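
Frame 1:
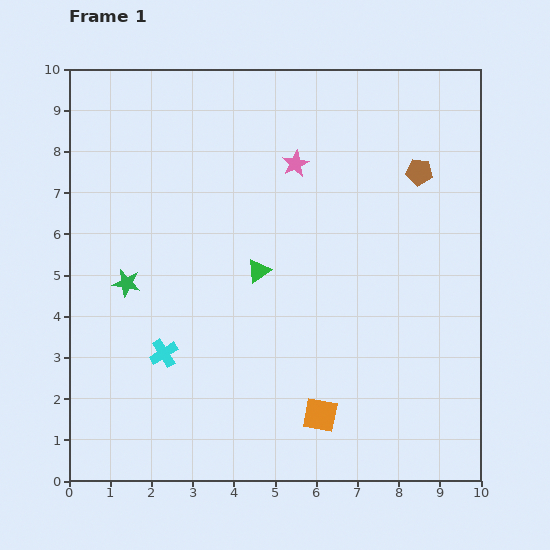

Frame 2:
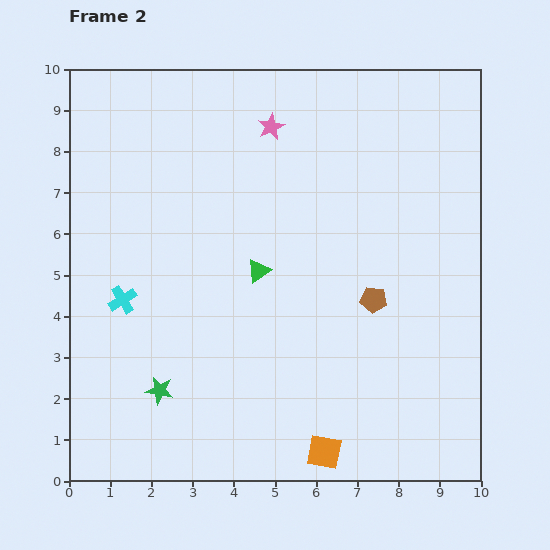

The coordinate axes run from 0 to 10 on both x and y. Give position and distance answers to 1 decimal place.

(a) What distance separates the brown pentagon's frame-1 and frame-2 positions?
3.3

The brown pentagon moved from (8.5, 7.5) to (7.4, 4.4), a distance of √(1.1² + 3.1²) ≈ 3.3.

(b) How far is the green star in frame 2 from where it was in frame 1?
2.7

The green star moved from (1.4, 4.8) to (2.2, 2.2), a distance of √(0.8² + 2.6²) ≈ 2.7.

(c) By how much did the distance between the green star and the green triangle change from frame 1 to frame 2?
+0.6

Distance in frame 1: 3.2. Distance in frame 2: 3.8.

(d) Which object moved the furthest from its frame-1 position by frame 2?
the brown pentagon

(moved 3.3; next 2.7)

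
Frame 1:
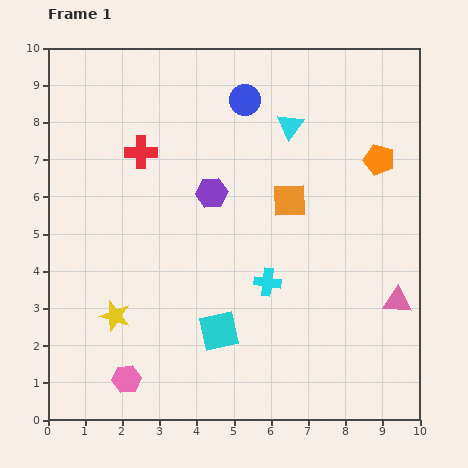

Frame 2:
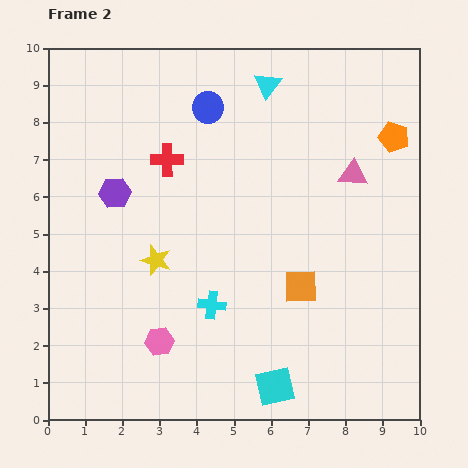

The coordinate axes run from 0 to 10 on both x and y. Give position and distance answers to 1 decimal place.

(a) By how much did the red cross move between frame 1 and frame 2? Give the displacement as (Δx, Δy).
(0.7, -0.2)

The red cross was at (2.5, 7.2) in frame 1 and (3.2, 7.0) in frame 2.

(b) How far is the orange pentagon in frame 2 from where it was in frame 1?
0.7

The orange pentagon moved from (8.9, 7.0) to (9.3, 7.6), a distance of √(0.4² + 0.6²) ≈ 0.7.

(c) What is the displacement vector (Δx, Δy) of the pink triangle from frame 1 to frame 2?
(-1.2, 3.4)

The pink triangle was at (9.4, 3.2) in frame 1 and (8.2, 6.6) in frame 2.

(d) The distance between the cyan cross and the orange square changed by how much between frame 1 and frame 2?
+0.2

Distance in frame 1: 2.3. Distance in frame 2: 2.5.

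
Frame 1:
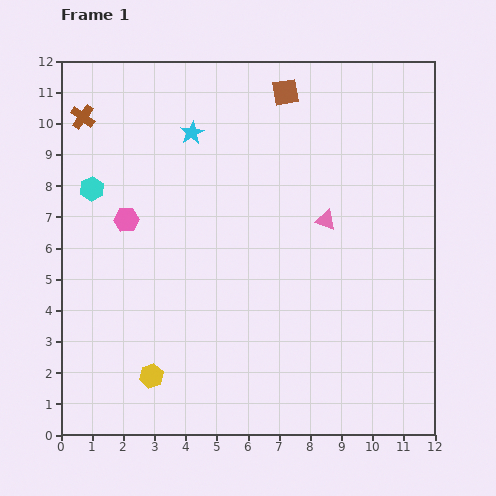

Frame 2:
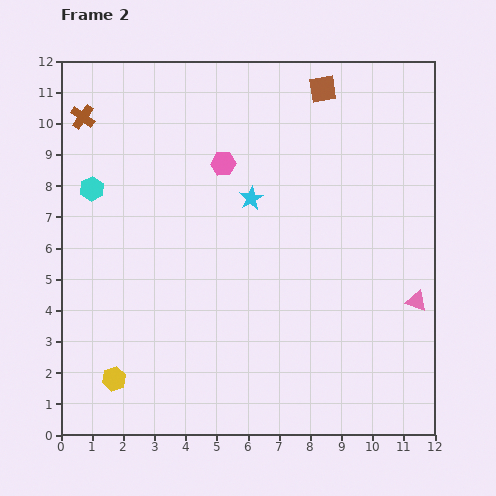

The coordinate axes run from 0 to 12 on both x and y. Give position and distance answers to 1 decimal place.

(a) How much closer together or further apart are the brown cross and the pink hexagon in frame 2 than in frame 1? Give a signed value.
+1.1

Distance in frame 1: 3.6. Distance in frame 2: 4.7.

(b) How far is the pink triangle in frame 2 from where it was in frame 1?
3.9

The pink triangle moved from (8.5, 6.9) to (11.4, 4.3), a distance of √(2.9² + 2.6²) ≈ 3.9.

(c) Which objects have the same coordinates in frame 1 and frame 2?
the brown cross, the cyan hexagon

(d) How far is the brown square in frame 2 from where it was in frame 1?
1.2

The brown square moved from (7.2, 11.0) to (8.4, 11.1), a distance of √(1.2² + 0.1²) ≈ 1.2.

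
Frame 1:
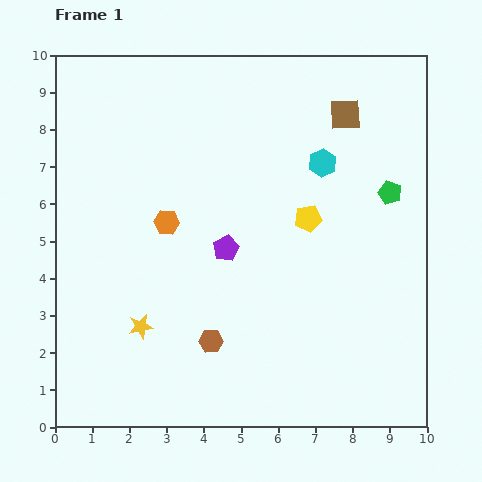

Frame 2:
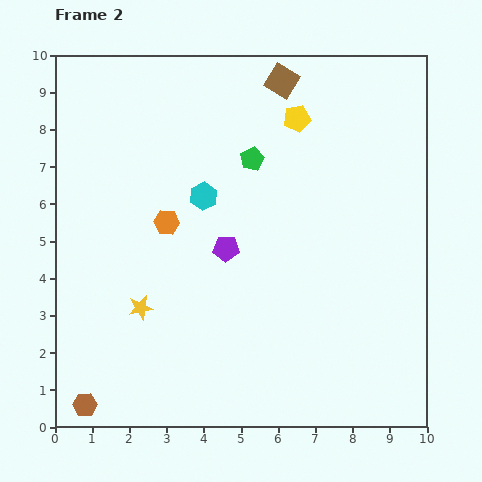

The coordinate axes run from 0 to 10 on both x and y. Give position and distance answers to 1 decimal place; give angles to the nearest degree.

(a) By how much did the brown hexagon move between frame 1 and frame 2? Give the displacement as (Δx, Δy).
(-3.4, -1.7)

The brown hexagon was at (4.2, 2.3) in frame 1 and (0.8, 0.6) in frame 2.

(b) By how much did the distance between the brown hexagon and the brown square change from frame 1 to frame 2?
+3.1

Distance in frame 1: 7.1. Distance in frame 2: 10.2.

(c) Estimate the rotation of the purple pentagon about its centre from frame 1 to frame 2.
27° clockwise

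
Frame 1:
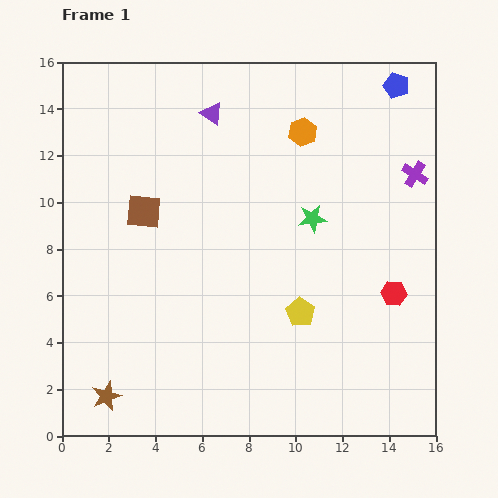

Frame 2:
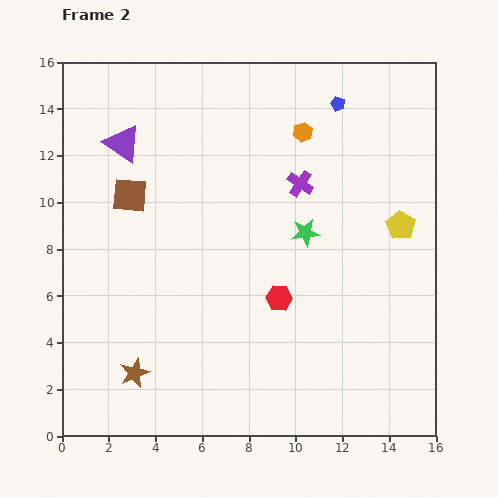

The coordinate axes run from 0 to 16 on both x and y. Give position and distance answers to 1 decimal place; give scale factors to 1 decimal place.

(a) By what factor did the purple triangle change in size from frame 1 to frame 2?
1.7×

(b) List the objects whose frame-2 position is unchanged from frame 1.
the orange hexagon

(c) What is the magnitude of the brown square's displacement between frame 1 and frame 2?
0.9

The brown square moved from (3.5, 9.6) to (2.9, 10.3), a distance of √(0.6² + 0.7²) ≈ 0.9.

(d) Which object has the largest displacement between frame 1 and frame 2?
the yellow pentagon

(moved 5.7; next 4.9)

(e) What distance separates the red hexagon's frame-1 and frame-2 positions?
4.9

The red hexagon moved from (14.2, 6.1) to (9.3, 5.9), a distance of √(4.9² + 0.2²) ≈ 4.9.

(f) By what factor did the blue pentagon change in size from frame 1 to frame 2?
0.6×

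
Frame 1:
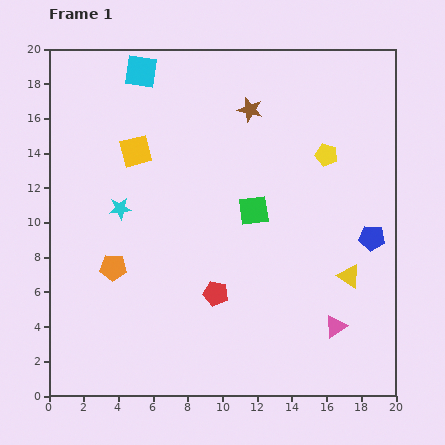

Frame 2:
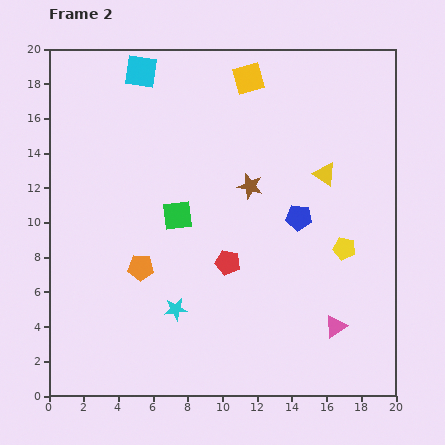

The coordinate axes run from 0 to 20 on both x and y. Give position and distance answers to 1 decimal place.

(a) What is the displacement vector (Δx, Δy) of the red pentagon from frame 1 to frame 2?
(0.7, 1.8)

The red pentagon was at (9.6, 5.9) in frame 1 and (10.3, 7.7) in frame 2.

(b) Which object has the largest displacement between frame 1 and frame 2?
the yellow square

(moved 7.7; next 6.6)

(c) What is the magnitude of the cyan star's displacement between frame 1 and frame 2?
6.6

The cyan star moved from (4.1, 10.8) to (7.3, 5.0), a distance of √(3.2² + 5.8²) ≈ 6.6.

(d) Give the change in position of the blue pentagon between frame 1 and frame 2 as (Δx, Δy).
(-4.2, 1.2)

The blue pentagon was at (18.6, 9.1) in frame 1 and (14.4, 10.3) in frame 2.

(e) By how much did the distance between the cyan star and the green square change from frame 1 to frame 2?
-2.3

Distance in frame 1: 7.7. Distance in frame 2: 5.4.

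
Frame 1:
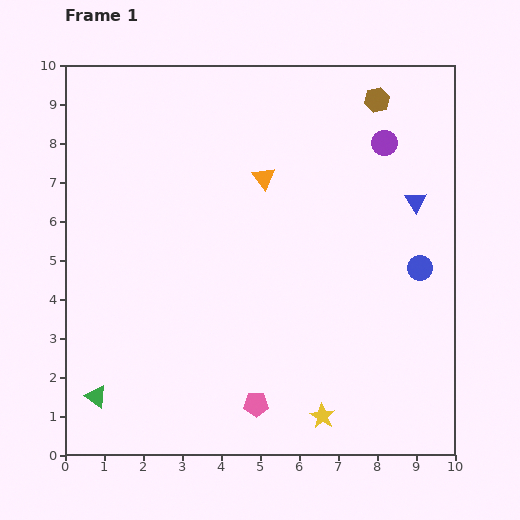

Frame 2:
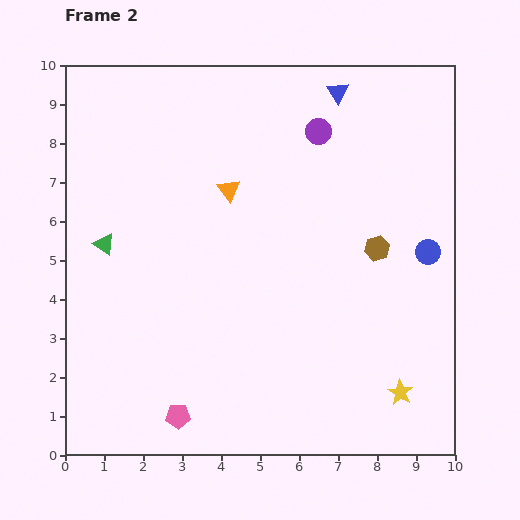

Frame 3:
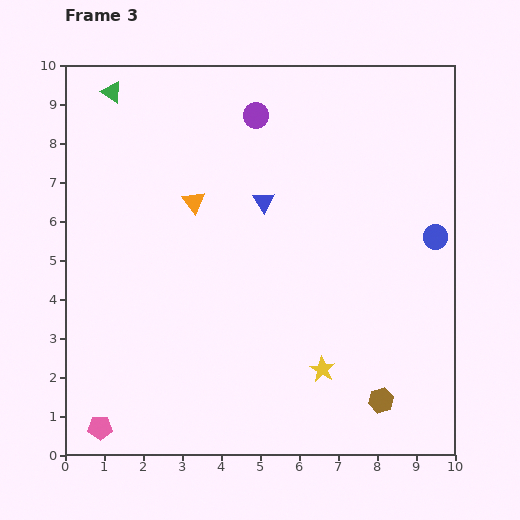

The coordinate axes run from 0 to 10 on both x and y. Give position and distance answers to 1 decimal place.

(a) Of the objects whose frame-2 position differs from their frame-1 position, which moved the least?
the blue circle

(moved 0.4)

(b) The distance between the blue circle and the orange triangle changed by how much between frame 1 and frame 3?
+1.7

Distance in frame 1: 4.6. Distance in frame 3: 6.3.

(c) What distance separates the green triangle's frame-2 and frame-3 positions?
3.9

The green triangle moved from (1.0, 5.4) to (1.2, 9.3), a distance of √(0.2² + 3.9²) ≈ 3.9.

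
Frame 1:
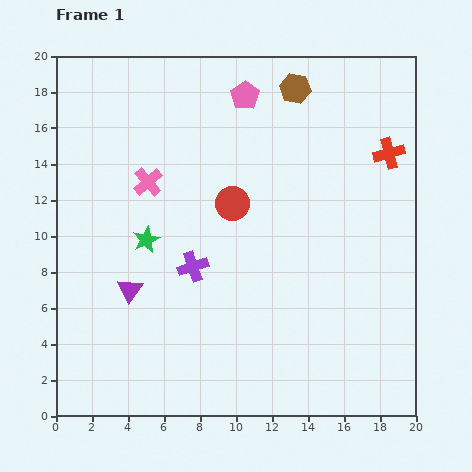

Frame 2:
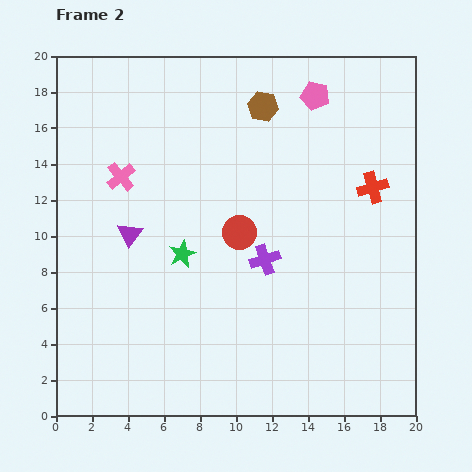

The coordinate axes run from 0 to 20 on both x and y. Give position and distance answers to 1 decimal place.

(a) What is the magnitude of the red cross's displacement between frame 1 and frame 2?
2.1

The red cross moved from (18.5, 14.6) to (17.6, 12.7), a distance of √(0.9² + 1.9²) ≈ 2.1.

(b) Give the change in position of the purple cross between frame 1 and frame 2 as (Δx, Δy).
(4.0, 0.4)

The purple cross was at (7.6, 8.3) in frame 1 and (11.6, 8.7) in frame 2.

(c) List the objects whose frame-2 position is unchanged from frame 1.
none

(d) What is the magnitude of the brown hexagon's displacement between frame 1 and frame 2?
2.1

The brown hexagon moved from (13.3, 18.2) to (11.5, 17.2), a distance of √(1.8² + 1.0²) ≈ 2.1.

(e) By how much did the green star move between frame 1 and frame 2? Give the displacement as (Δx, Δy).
(2.0, -0.8)

The green star was at (5.0, 9.8) in frame 1 and (7.0, 9.0) in frame 2.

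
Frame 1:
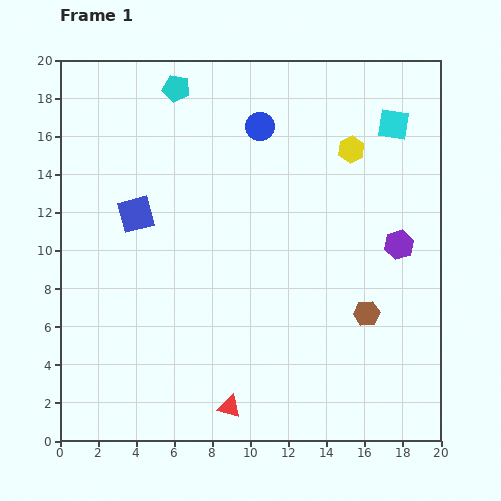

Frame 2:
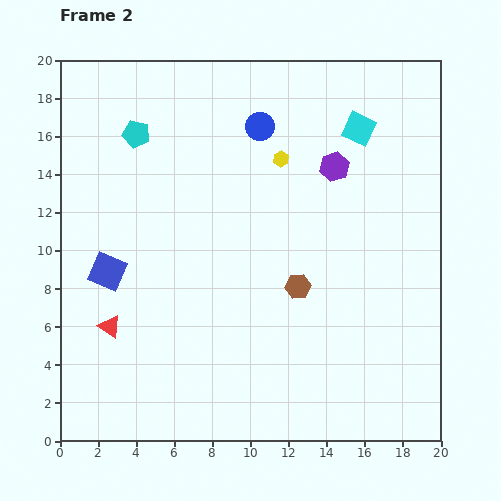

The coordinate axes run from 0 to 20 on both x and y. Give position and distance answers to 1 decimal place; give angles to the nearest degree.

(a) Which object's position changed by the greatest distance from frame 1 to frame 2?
the red triangle

(moved 7.6; next 5.3)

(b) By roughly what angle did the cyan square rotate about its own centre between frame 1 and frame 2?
16° clockwise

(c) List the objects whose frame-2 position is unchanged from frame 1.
the blue circle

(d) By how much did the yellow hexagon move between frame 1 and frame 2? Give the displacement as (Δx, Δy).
(-3.7, -0.5)

The yellow hexagon was at (15.3, 15.3) in frame 1 and (11.6, 14.8) in frame 2.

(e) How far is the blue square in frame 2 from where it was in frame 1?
3.4

The blue square moved from (4.0, 11.9) to (2.5, 8.9), a distance of √(1.5² + 3.0²) ≈ 3.4.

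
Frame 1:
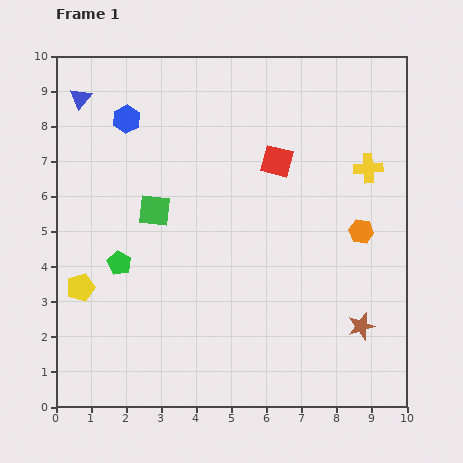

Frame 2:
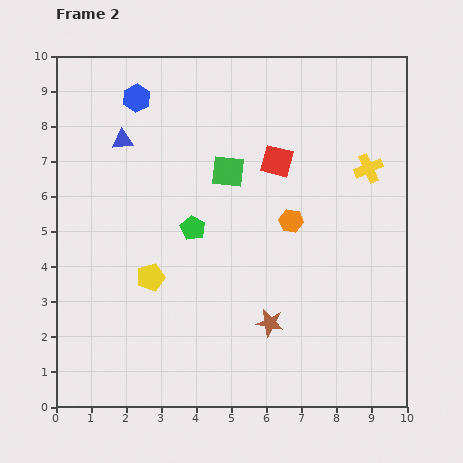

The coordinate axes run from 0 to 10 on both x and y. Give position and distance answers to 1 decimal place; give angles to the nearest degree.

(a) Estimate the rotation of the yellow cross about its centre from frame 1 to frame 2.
19° counter-clockwise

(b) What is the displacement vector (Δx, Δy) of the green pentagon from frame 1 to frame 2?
(2.1, 1.0)

The green pentagon was at (1.8, 4.1) in frame 1 and (3.9, 5.1) in frame 2.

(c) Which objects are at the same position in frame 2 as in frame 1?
the yellow cross, the red square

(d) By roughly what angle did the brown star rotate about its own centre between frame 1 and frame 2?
26° clockwise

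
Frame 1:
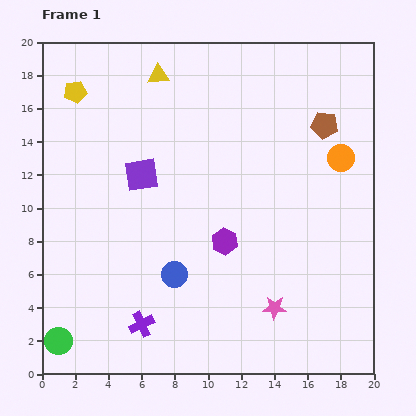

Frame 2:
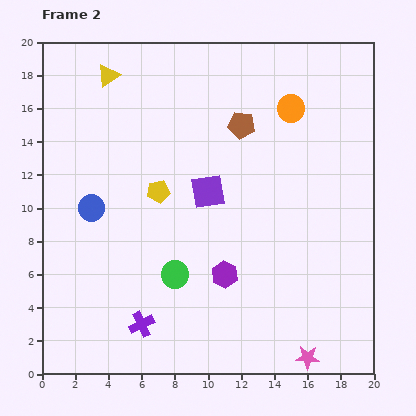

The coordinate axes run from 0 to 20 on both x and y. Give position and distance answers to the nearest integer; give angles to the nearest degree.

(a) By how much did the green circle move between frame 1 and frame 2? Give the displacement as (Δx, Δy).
(7, 4)

The green circle was at (1, 2) in frame 1 and (8, 6) in frame 2.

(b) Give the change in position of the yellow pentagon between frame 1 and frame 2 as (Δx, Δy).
(5, -6)

The yellow pentagon was at (2, 17) in frame 1 and (7, 11) in frame 2.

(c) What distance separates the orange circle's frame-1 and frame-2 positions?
4

The orange circle moved from (18, 13) to (15, 16), a distance of √(3² + 3²) ≈ 4.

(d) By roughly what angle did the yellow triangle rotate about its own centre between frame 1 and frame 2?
30° counter-clockwise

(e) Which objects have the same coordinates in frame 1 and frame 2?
the purple cross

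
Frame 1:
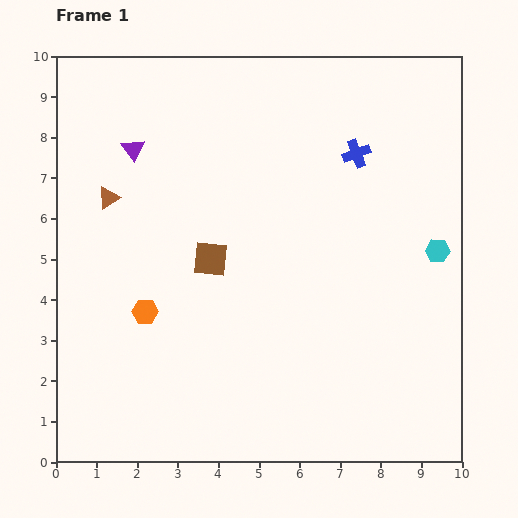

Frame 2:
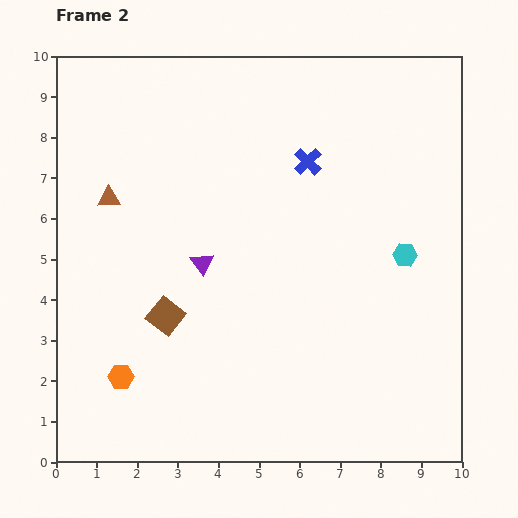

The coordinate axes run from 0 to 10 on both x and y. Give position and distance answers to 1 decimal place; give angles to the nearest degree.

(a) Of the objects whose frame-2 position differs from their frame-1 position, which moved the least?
the cyan hexagon

(moved 0.8)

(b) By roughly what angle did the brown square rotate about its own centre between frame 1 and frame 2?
32° clockwise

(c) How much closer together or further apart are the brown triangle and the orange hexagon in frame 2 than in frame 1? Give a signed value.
+1.5

Distance in frame 1: 2.9. Distance in frame 2: 4.4.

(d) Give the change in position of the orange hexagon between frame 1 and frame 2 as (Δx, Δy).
(-0.6, -1.6)

The orange hexagon was at (2.2, 3.7) in frame 1 and (1.6, 2.1) in frame 2.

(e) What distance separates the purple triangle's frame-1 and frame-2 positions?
3.3

The purple triangle moved from (1.9, 7.7) to (3.6, 4.9), a distance of √(1.7² + 2.8²) ≈ 3.3.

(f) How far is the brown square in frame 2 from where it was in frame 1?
1.8

The brown square moved from (3.8, 5.0) to (2.7, 3.6), a distance of √(1.1² + 1.4²) ≈ 1.8.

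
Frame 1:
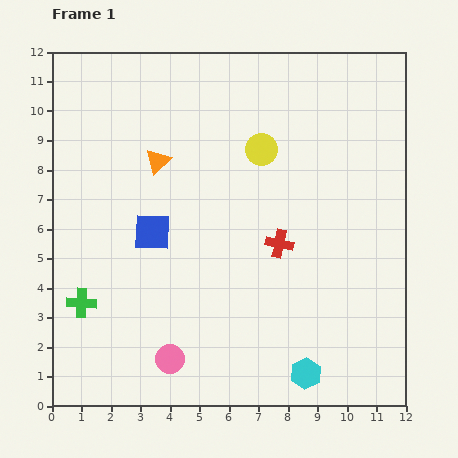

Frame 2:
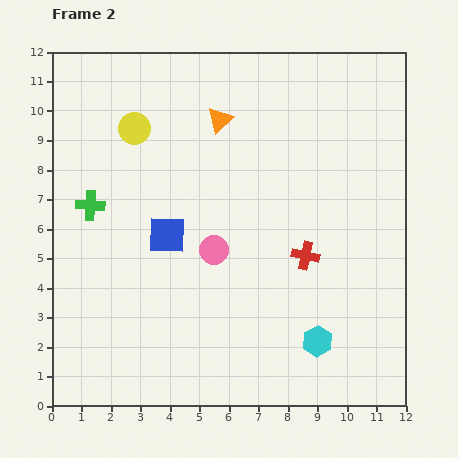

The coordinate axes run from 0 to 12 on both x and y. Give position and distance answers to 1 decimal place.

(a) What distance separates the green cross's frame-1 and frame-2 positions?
3.3

The green cross moved from (1.0, 3.5) to (1.3, 6.8), a distance of √(0.3² + 3.3²) ≈ 3.3.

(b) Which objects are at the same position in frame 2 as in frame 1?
none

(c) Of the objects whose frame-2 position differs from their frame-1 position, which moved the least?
the blue square

(moved 0.5)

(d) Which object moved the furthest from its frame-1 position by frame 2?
the yellow circle

(moved 4.4; next 4.0)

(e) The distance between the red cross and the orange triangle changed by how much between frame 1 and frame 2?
+0.4

Distance in frame 1: 5.0. Distance in frame 2: 5.4.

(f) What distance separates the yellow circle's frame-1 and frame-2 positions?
4.4

The yellow circle moved from (7.1, 8.7) to (2.8, 9.4), a distance of √(4.3² + 0.7²) ≈ 4.4.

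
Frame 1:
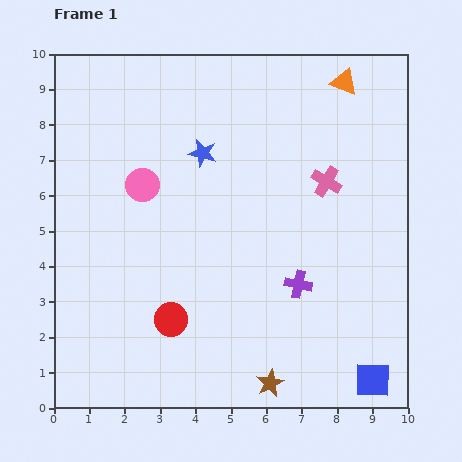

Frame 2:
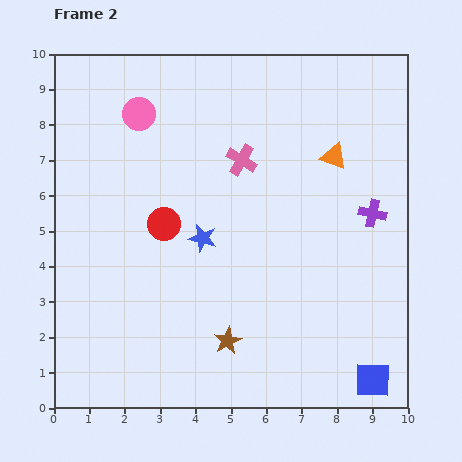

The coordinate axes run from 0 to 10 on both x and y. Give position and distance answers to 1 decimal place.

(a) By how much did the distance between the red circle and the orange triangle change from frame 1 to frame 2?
-3.1

Distance in frame 1: 8.3. Distance in frame 2: 5.2.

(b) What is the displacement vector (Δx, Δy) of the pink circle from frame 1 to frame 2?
(-0.1, 2.0)

The pink circle was at (2.5, 6.3) in frame 1 and (2.4, 8.3) in frame 2.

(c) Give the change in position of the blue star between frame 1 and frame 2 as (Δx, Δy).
(0.0, -2.4)

The blue star was at (4.2, 7.2) in frame 1 and (4.2, 4.8) in frame 2.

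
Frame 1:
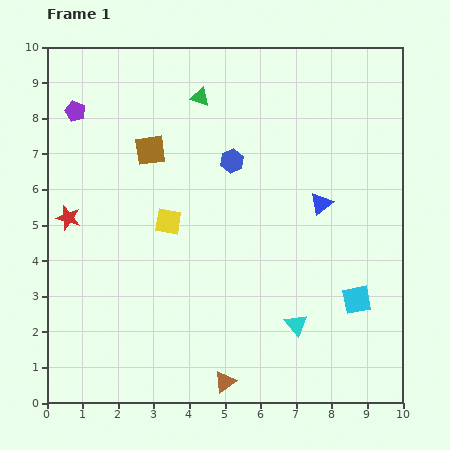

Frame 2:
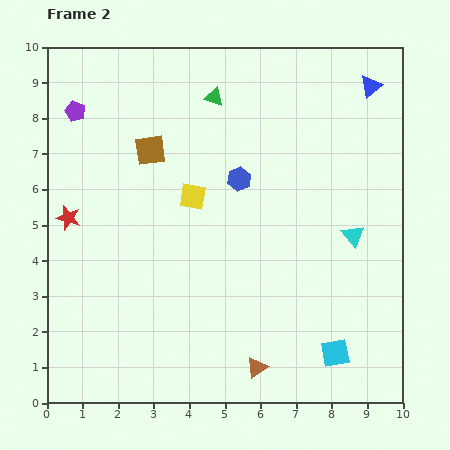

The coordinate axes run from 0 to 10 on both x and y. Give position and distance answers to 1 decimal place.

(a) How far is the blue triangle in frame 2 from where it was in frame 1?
3.6

The blue triangle moved from (7.7, 5.6) to (9.1, 8.9), a distance of √(1.4² + 3.3²) ≈ 3.6.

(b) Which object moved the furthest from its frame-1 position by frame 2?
the blue triangle

(moved 3.6; next 3.0)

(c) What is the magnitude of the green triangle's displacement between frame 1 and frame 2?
0.4

The green triangle moved from (4.3, 8.6) to (4.7, 8.6), a distance of √(0.4² + 0.0²) ≈ 0.4.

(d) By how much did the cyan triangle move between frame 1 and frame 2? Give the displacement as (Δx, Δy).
(1.6, 2.5)

The cyan triangle was at (7.0, 2.2) in frame 1 and (8.6, 4.7) in frame 2.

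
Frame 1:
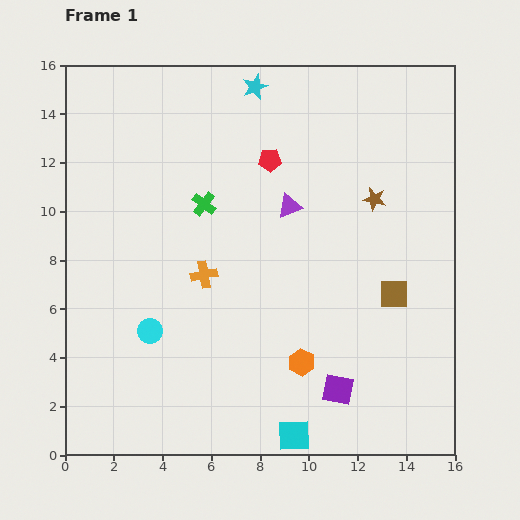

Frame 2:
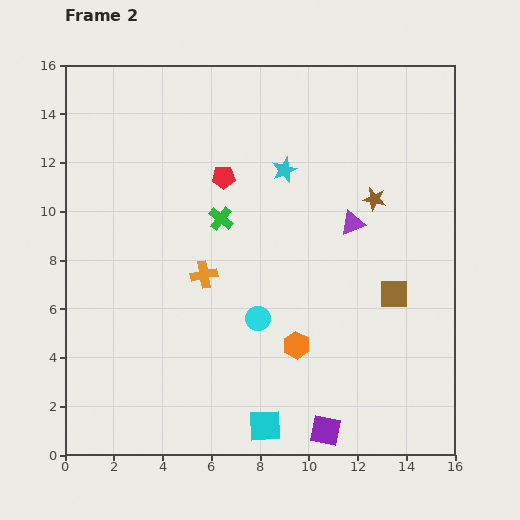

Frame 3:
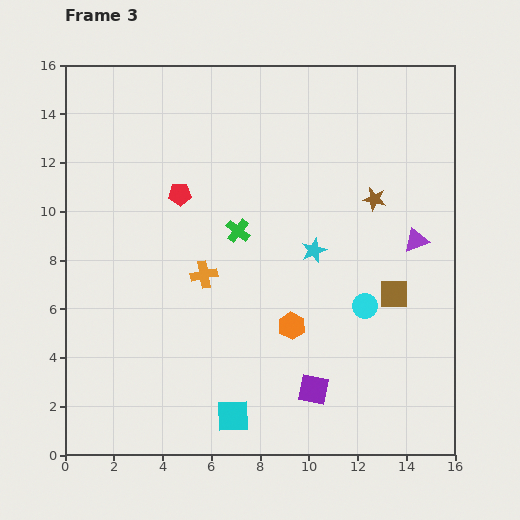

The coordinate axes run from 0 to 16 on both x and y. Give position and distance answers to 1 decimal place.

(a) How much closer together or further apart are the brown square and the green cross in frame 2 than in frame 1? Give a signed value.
-0.9

Distance in frame 1: 8.6. Distance in frame 2: 7.7.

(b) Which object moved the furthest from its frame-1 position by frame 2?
the cyan circle

(moved 4.4; next 3.6)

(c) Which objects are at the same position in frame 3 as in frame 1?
the brown square, the brown star, the orange cross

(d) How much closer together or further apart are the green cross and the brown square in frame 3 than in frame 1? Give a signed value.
-1.7

Distance in frame 1: 8.6. Distance in frame 3: 6.9.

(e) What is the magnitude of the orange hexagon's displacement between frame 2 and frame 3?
0.8

The orange hexagon moved from (9.5, 4.5) to (9.3, 5.3), a distance of √(0.2² + 0.8²) ≈ 0.8.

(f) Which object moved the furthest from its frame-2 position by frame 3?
the cyan circle

(moved 4.4; next 3.5)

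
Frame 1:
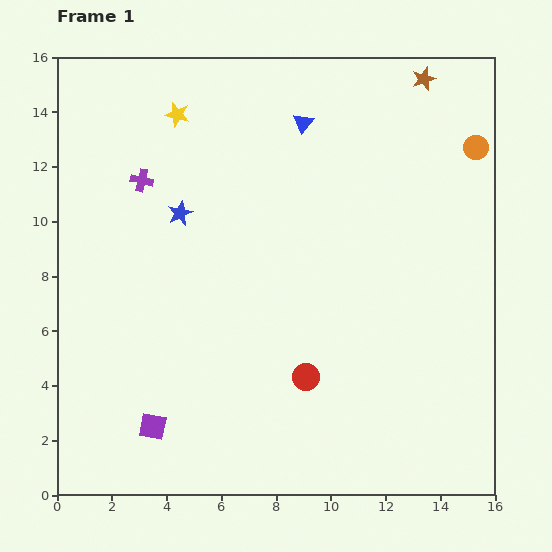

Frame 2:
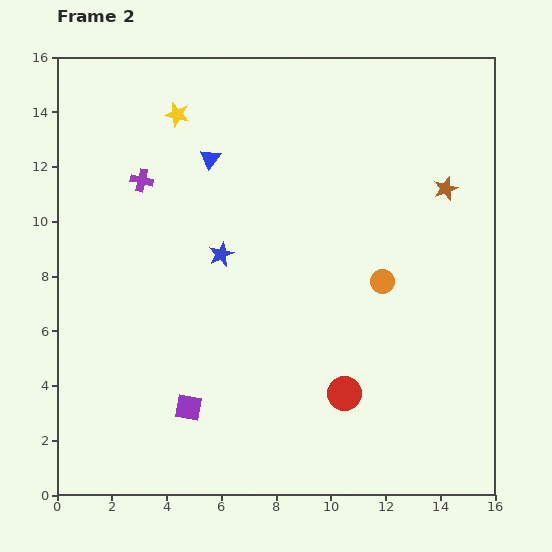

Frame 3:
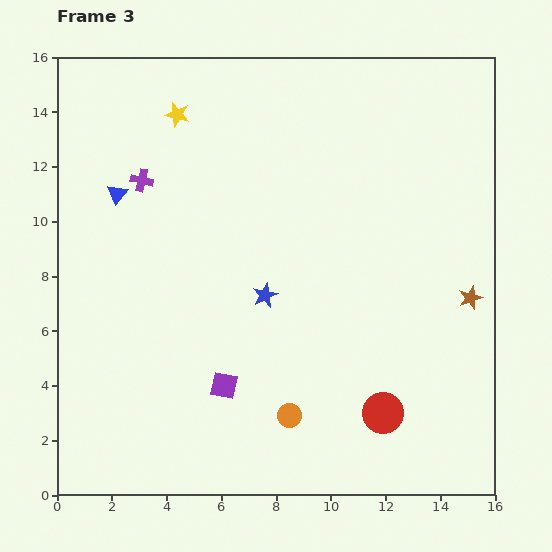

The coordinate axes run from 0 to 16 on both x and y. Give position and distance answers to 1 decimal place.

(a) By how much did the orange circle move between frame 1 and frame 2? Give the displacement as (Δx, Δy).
(-3.4, -4.9)

The orange circle was at (15.3, 12.7) in frame 1 and (11.9, 7.8) in frame 2.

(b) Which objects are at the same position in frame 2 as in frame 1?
the yellow star, the purple cross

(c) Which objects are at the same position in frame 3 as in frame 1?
the yellow star, the purple cross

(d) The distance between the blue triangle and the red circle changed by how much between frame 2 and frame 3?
+2.7

Distance in frame 2: 9.9. Distance in frame 3: 12.6.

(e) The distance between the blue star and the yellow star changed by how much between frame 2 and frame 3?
+2.0

Distance in frame 2: 5.3. Distance in frame 3: 7.3.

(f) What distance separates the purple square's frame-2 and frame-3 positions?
1.5

The purple square moved from (4.8, 3.2) to (6.1, 4.0), a distance of √(1.3² + 0.8²) ≈ 1.5.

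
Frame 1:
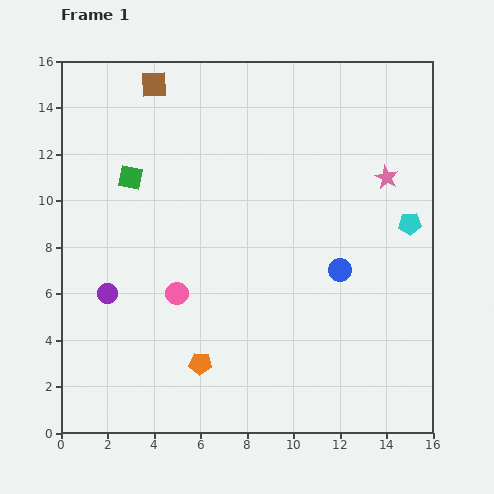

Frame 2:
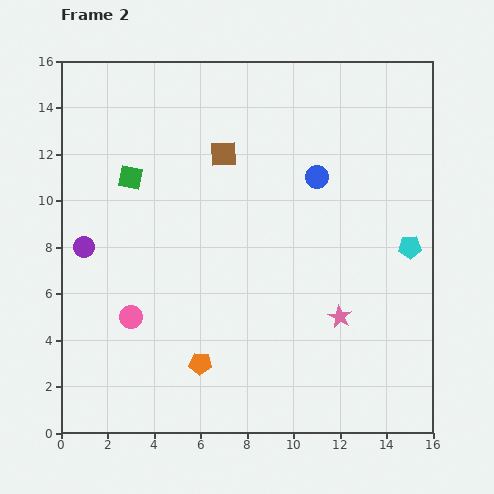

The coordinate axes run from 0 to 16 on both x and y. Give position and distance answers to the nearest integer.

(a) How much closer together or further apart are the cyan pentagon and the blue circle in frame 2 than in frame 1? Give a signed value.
+1

Distance in frame 1: 4. Distance in frame 2: 5.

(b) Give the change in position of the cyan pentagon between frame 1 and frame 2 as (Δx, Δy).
(0, -1)

The cyan pentagon was at (15, 9) in frame 1 and (15, 8) in frame 2.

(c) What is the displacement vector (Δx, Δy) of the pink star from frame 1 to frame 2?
(-2, -6)

The pink star was at (14, 11) in frame 1 and (12, 5) in frame 2.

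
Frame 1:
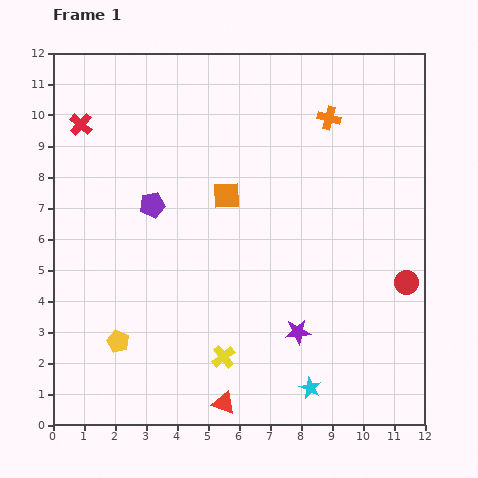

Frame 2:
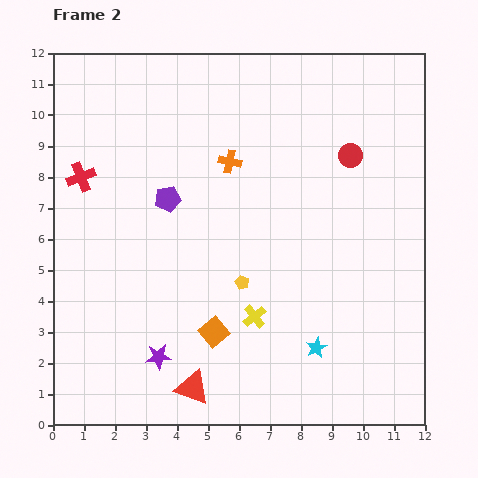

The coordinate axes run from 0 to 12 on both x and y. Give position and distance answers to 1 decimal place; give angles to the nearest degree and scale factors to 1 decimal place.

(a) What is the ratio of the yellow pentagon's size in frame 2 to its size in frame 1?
0.6×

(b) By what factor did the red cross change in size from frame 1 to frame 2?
1.3×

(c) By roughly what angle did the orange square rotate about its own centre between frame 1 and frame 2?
38° counter-clockwise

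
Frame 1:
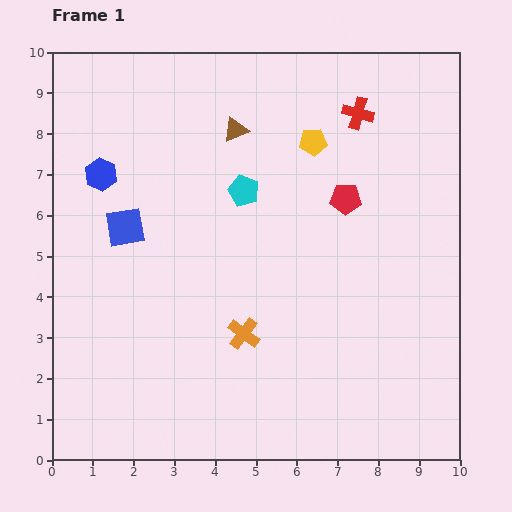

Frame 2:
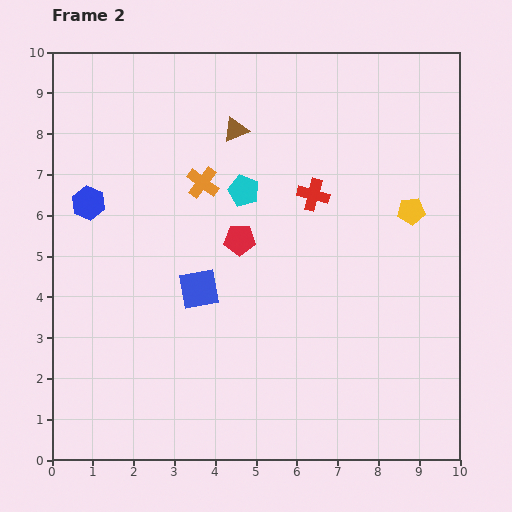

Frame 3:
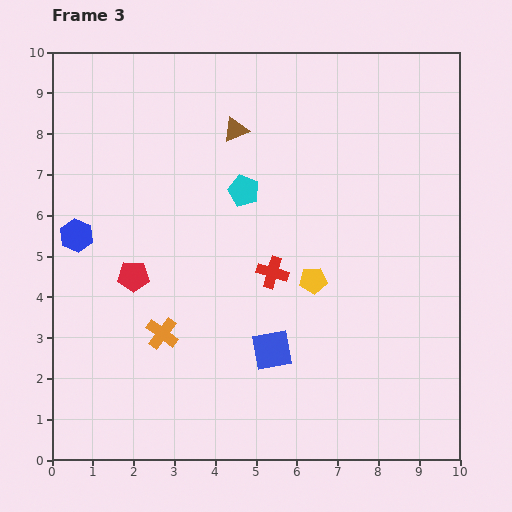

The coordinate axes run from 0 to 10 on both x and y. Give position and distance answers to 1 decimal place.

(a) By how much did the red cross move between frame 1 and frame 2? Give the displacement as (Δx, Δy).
(-1.1, -2.0)

The red cross was at (7.5, 8.5) in frame 1 and (6.4, 6.5) in frame 2.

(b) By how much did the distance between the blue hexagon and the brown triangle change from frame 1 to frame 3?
+1.2

Distance in frame 1: 3.5. Distance in frame 3: 4.7.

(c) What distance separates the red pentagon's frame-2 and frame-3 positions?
2.8

The red pentagon moved from (4.6, 5.4) to (2.0, 4.5), a distance of √(2.6² + 0.9²) ≈ 2.8.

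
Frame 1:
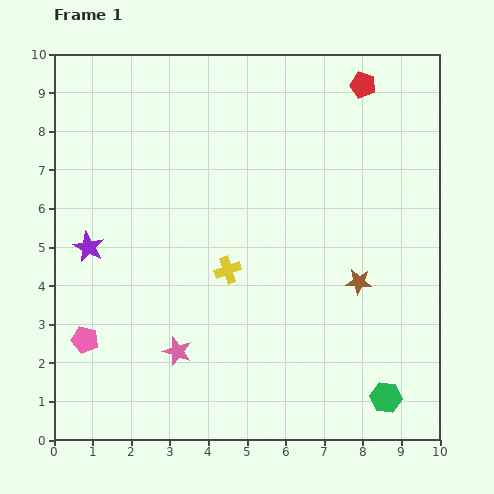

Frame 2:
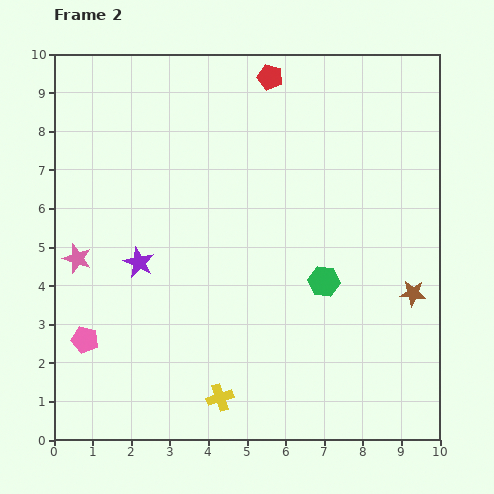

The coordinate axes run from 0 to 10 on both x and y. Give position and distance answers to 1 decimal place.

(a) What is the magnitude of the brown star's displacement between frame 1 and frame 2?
1.4

The brown star moved from (7.9, 4.1) to (9.3, 3.8), a distance of √(1.4² + 0.3²) ≈ 1.4.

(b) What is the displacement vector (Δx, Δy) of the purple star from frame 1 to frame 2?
(1.3, -0.4)

The purple star was at (0.9, 5.0) in frame 1 and (2.2, 4.6) in frame 2.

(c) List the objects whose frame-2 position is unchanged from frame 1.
the pink pentagon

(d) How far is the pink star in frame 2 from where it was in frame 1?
3.5

The pink star moved from (3.2, 2.3) to (0.6, 4.7), a distance of √(2.6² + 2.4²) ≈ 3.5.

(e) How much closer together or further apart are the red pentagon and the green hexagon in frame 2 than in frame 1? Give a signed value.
-2.6

Distance in frame 1: 8.1. Distance in frame 2: 5.5.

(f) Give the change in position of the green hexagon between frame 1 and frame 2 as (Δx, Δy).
(-1.6, 3.0)

The green hexagon was at (8.6, 1.1) in frame 1 and (7.0, 4.1) in frame 2.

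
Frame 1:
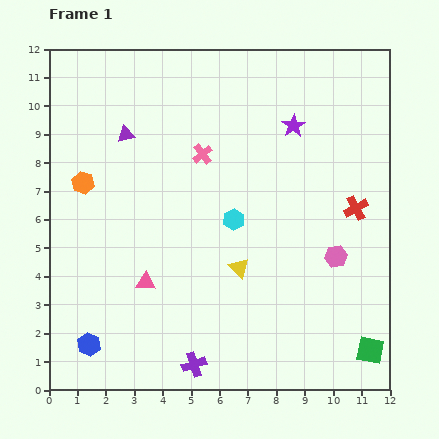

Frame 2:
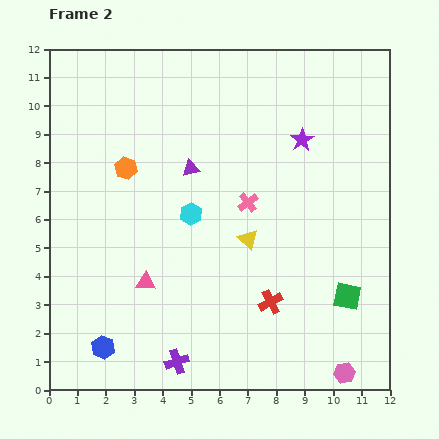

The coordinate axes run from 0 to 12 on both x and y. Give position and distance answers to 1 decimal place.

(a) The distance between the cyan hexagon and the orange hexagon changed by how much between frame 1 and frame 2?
-2.7

Distance in frame 1: 5.5. Distance in frame 2: 2.8.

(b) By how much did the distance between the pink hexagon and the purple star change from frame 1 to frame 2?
+3.5

Distance in frame 1: 4.8. Distance in frame 2: 8.3.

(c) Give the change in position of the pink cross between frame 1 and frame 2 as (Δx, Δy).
(1.6, -1.7)

The pink cross was at (5.4, 8.3) in frame 1 and (7.0, 6.6) in frame 2.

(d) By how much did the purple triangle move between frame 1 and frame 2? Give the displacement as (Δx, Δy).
(2.3, -1.2)

The purple triangle was at (2.7, 9.0) in frame 1 and (5.0, 7.8) in frame 2.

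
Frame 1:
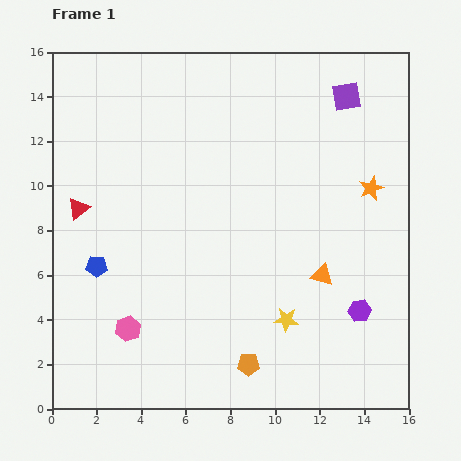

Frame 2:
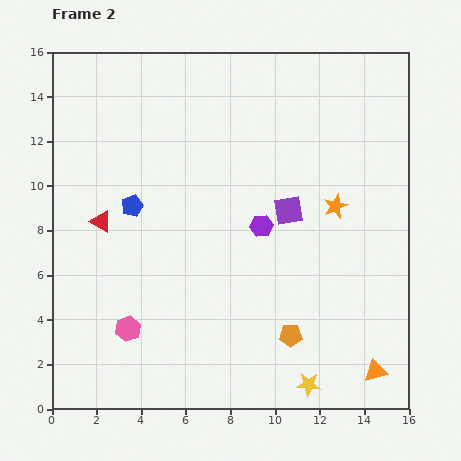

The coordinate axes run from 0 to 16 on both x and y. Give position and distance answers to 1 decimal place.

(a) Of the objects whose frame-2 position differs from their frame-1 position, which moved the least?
the red triangle

(moved 1.2)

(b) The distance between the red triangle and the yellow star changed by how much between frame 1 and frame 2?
+1.2

Distance in frame 1: 10.6. Distance in frame 2: 11.8.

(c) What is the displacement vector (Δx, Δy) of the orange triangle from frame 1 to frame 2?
(2.4, -4.3)

The orange triangle was at (12.1, 6.0) in frame 1 and (14.5, 1.7) in frame 2.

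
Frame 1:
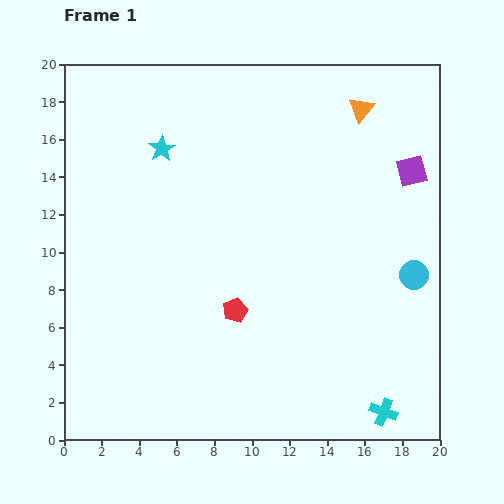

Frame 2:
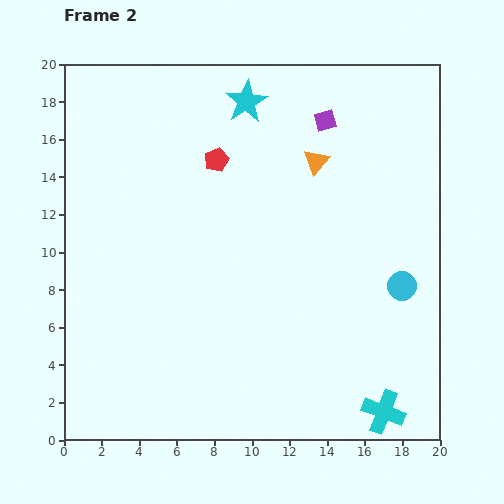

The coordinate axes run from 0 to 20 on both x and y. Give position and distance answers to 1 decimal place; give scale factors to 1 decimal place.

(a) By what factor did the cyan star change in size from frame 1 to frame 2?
1.6×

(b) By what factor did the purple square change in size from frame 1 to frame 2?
0.7×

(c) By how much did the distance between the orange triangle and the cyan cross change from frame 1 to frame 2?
-2.3

Distance in frame 1: 16.1. Distance in frame 2: 13.8.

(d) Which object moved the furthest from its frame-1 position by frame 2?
the red pentagon

(moved 8.1; next 5.3)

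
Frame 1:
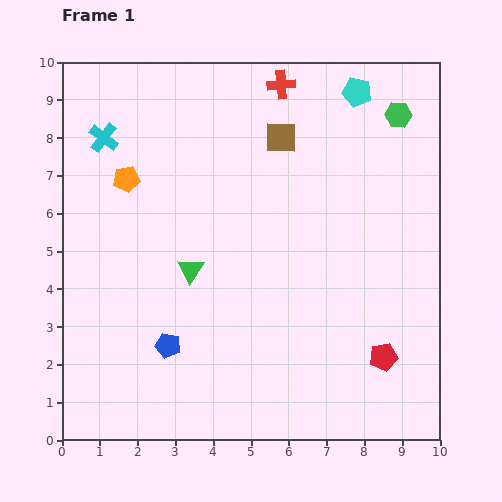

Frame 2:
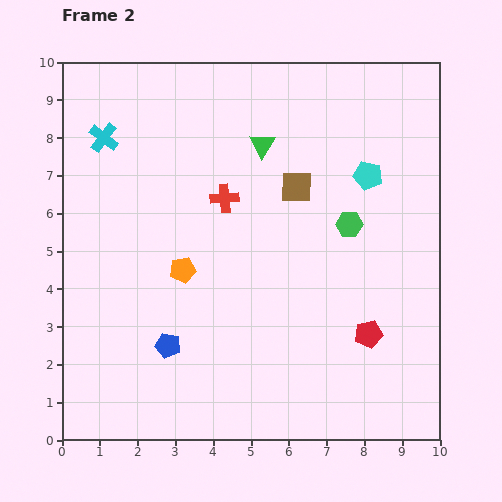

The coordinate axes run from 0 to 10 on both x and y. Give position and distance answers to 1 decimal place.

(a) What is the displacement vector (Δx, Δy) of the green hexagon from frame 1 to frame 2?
(-1.3, -2.9)

The green hexagon was at (8.9, 8.6) in frame 1 and (7.6, 5.7) in frame 2.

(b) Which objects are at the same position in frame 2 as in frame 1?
the cyan cross, the blue pentagon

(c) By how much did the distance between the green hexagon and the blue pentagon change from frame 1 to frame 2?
-2.8

Distance in frame 1: 8.6. Distance in frame 2: 5.8.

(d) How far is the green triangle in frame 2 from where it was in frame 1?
3.8

The green triangle moved from (3.4, 4.5) to (5.3, 7.8), a distance of √(1.9² + 3.3²) ≈ 3.8.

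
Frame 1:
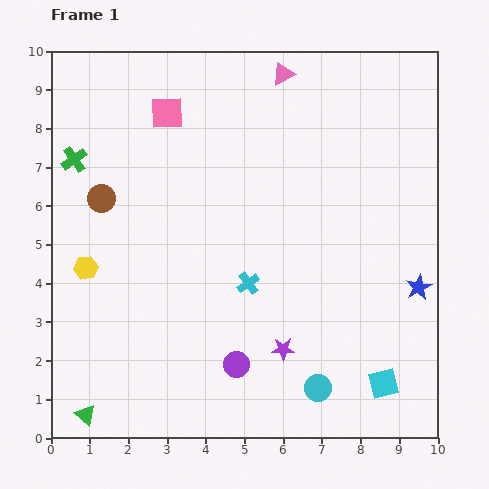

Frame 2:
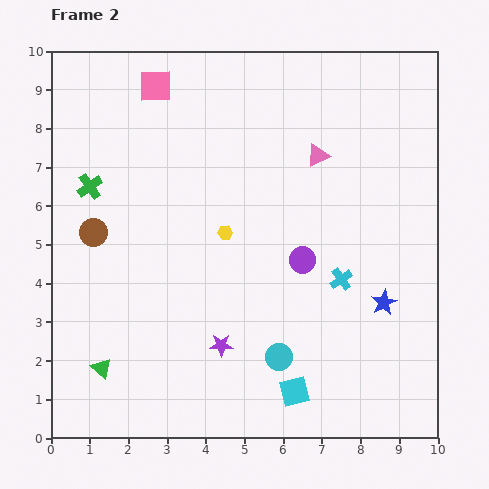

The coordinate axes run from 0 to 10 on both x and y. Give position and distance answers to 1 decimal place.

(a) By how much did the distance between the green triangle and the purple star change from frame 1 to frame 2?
-2.2

Distance in frame 1: 5.4. Distance in frame 2: 3.2.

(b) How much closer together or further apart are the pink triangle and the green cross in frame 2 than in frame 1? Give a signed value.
+0.2

Distance in frame 1: 5.8. Distance in frame 2: 6.0.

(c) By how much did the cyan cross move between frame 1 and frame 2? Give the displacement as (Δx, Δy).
(2.4, 0.1)

The cyan cross was at (5.1, 4.0) in frame 1 and (7.5, 4.1) in frame 2.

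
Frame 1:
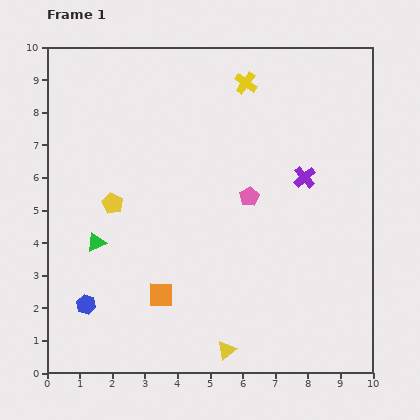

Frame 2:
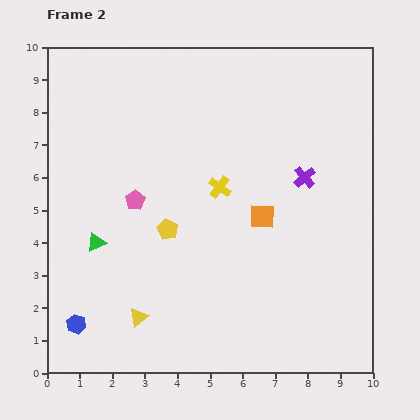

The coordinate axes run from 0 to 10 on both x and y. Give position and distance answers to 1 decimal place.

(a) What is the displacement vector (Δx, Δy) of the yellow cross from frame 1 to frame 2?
(-0.8, -3.2)

The yellow cross was at (6.1, 8.9) in frame 1 and (5.3, 5.7) in frame 2.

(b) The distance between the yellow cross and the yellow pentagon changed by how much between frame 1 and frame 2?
-3.4

Distance in frame 1: 5.5. Distance in frame 2: 2.1.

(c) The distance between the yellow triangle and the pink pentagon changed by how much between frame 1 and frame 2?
-1.2

Distance in frame 1: 4.8. Distance in frame 2: 3.6.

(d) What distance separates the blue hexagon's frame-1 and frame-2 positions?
0.7

The blue hexagon moved from (1.2, 2.1) to (0.9, 1.5), a distance of √(0.3² + 0.6²) ≈ 0.7.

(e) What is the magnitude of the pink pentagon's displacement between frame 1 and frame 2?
3.5

The pink pentagon moved from (6.2, 5.4) to (2.7, 5.3), a distance of √(3.5² + 0.1²) ≈ 3.5.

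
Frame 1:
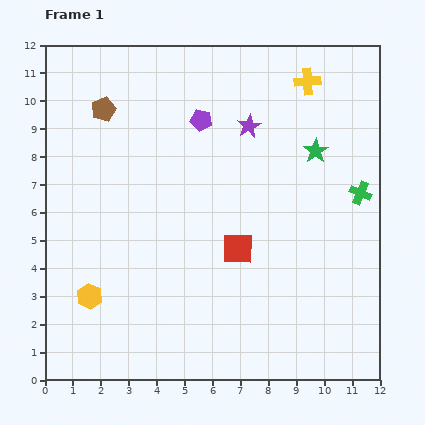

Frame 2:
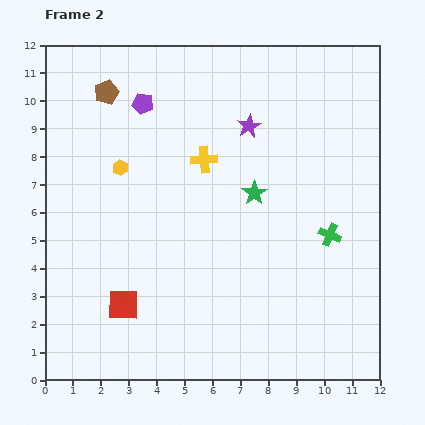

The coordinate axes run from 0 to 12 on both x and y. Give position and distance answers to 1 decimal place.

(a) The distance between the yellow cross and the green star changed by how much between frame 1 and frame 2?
-0.3

Distance in frame 1: 2.5. Distance in frame 2: 2.2.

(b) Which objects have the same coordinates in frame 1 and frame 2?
the purple star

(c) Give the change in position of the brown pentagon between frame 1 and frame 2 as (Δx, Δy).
(0.1, 0.6)

The brown pentagon was at (2.1, 9.7) in frame 1 and (2.2, 10.3) in frame 2.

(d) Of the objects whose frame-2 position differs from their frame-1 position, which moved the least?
the brown pentagon

(moved 0.6)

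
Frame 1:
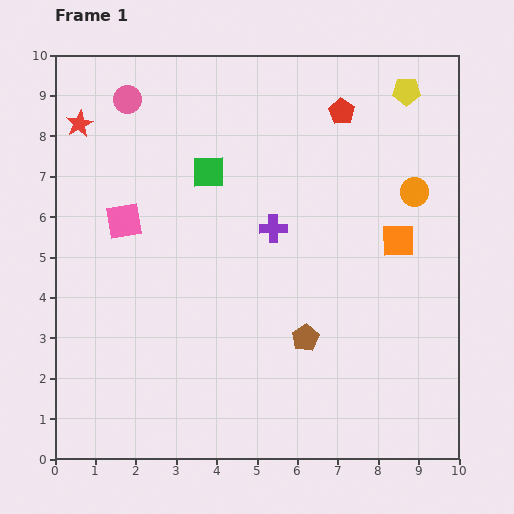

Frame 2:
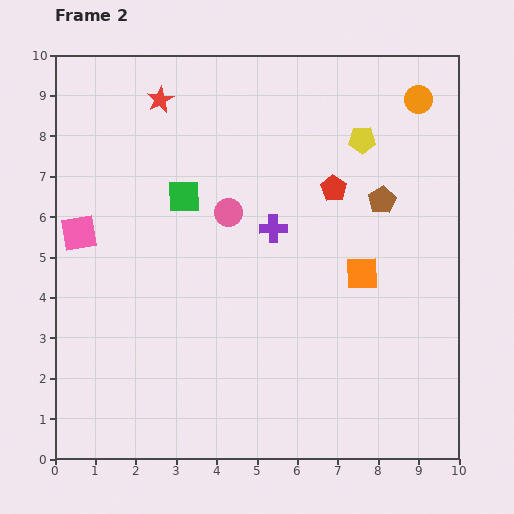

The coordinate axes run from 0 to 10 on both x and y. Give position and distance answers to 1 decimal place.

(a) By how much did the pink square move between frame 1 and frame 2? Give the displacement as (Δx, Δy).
(-1.1, -0.3)

The pink square was at (1.7, 5.9) in frame 1 and (0.6, 5.6) in frame 2.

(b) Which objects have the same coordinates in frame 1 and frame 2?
the purple cross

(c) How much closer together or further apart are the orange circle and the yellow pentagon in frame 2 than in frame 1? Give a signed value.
-0.8

Distance in frame 1: 2.5. Distance in frame 2: 1.7.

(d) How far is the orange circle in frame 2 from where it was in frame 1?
2.3

The orange circle moved from (8.9, 6.6) to (9.0, 8.9), a distance of √(0.1² + 2.3²) ≈ 2.3.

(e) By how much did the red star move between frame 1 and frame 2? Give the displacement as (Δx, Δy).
(2.0, 0.6)

The red star was at (0.6, 8.3) in frame 1 and (2.6, 8.9) in frame 2.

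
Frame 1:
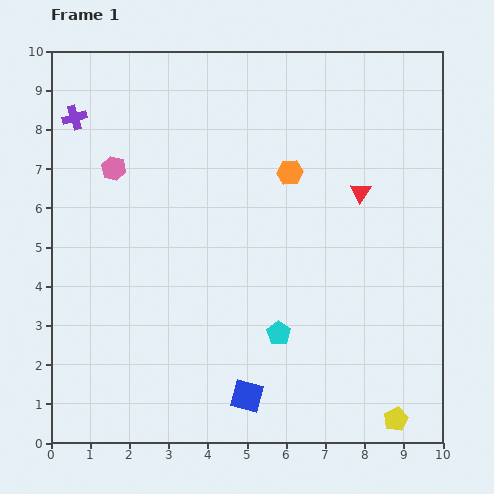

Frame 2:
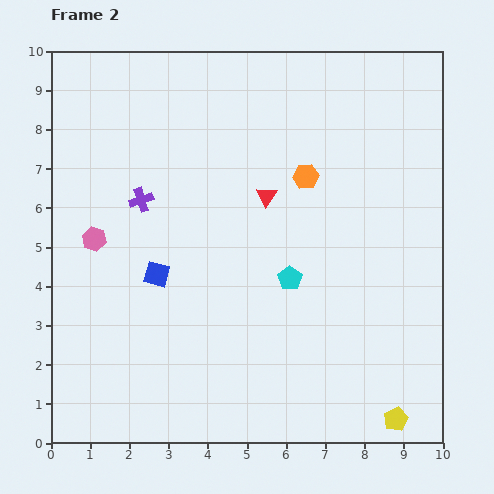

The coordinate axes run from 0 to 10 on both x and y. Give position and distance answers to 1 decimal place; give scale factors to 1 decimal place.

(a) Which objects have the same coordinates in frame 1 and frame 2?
the yellow pentagon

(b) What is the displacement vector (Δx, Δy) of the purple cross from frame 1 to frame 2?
(1.7, -2.1)

The purple cross was at (0.6, 8.3) in frame 1 and (2.3, 6.2) in frame 2.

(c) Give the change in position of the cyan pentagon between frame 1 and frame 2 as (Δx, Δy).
(0.3, 1.4)

The cyan pentagon was at (5.8, 2.8) in frame 1 and (6.1, 4.2) in frame 2.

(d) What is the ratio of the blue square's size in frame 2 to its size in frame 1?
0.8×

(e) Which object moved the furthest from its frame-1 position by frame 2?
the blue square

(moved 3.9; next 2.7)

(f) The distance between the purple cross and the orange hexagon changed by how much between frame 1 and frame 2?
-1.5

Distance in frame 1: 5.7. Distance in frame 2: 4.2.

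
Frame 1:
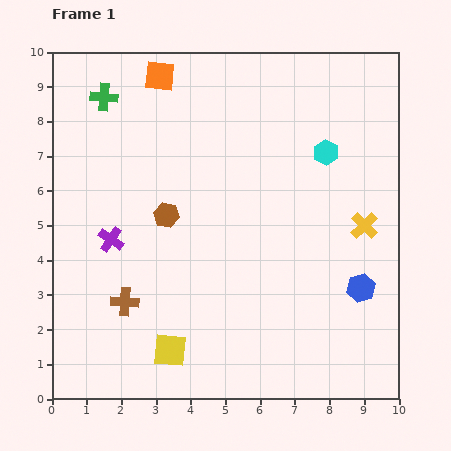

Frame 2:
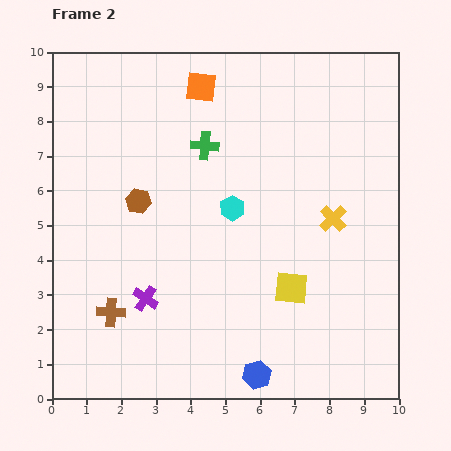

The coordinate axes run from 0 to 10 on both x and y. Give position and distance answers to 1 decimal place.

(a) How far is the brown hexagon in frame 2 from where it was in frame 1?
0.9

The brown hexagon moved from (3.3, 5.3) to (2.5, 5.7), a distance of √(0.8² + 0.4²) ≈ 0.9.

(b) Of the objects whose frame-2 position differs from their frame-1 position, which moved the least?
the brown cross

(moved 0.5)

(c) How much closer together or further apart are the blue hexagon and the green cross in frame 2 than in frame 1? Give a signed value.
-2.4

Distance in frame 1: 9.2. Distance in frame 2: 6.8.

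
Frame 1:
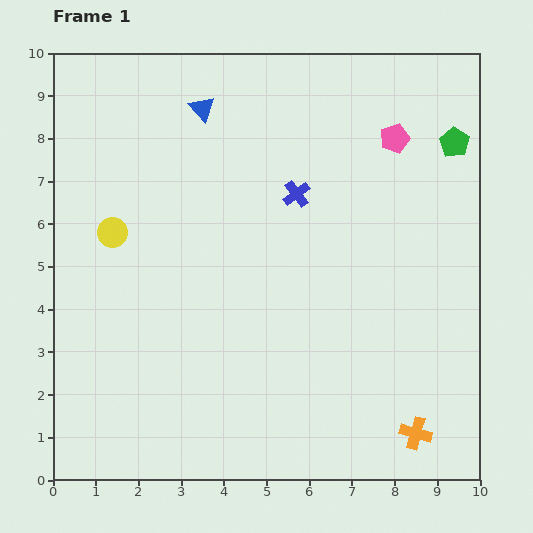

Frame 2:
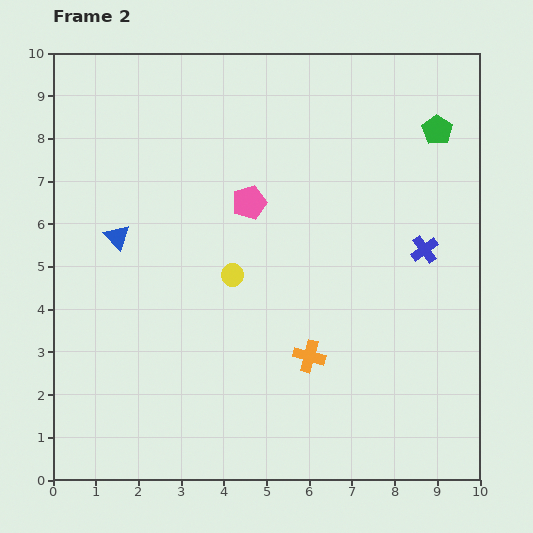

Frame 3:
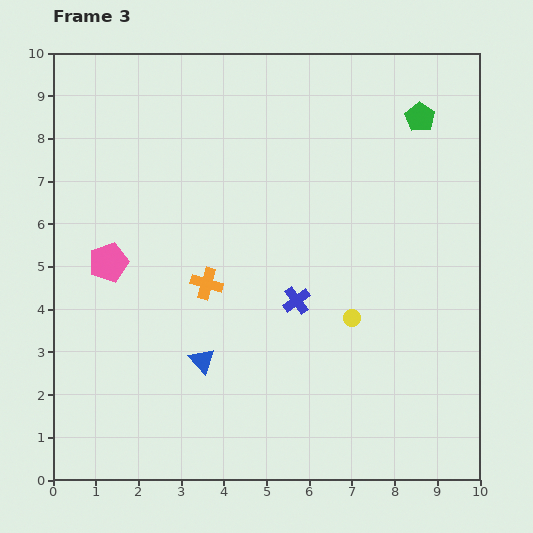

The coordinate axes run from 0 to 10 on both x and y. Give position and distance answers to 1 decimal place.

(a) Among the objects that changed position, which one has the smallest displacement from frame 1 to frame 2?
the green pentagon

(moved 0.5)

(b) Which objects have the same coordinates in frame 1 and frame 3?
none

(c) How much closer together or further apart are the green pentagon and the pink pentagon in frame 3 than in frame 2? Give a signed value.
+3.4

Distance in frame 2: 4.7. Distance in frame 3: 8.1.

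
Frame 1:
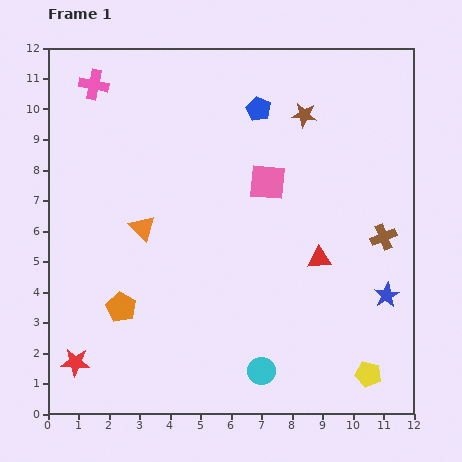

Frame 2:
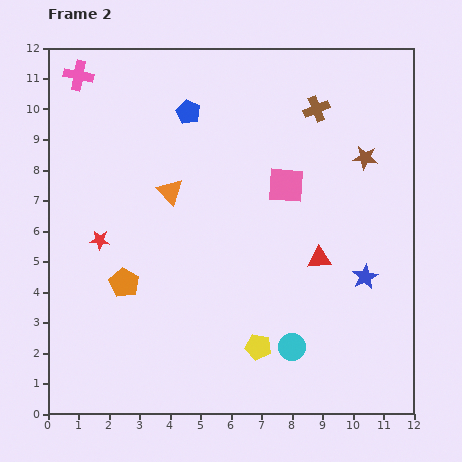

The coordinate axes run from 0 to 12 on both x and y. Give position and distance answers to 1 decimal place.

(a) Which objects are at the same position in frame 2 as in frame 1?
the red triangle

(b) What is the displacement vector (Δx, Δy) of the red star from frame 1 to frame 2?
(0.8, 4.0)

The red star was at (0.9, 1.7) in frame 1 and (1.7, 5.7) in frame 2.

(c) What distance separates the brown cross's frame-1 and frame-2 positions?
4.7

The brown cross moved from (11.0, 5.8) to (8.8, 10.0), a distance of √(2.2² + 4.2²) ≈ 4.7.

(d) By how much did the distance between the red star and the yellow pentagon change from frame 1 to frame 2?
-3.3

Distance in frame 1: 9.6. Distance in frame 2: 6.3.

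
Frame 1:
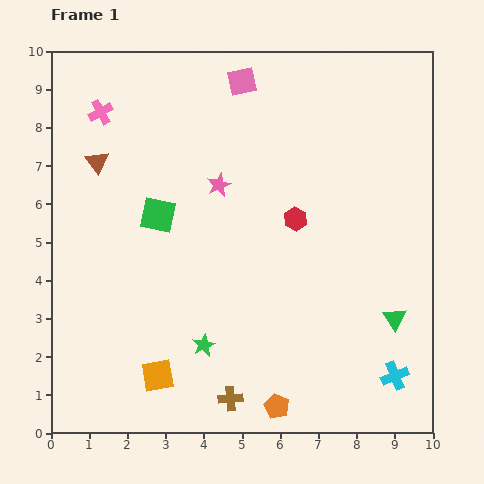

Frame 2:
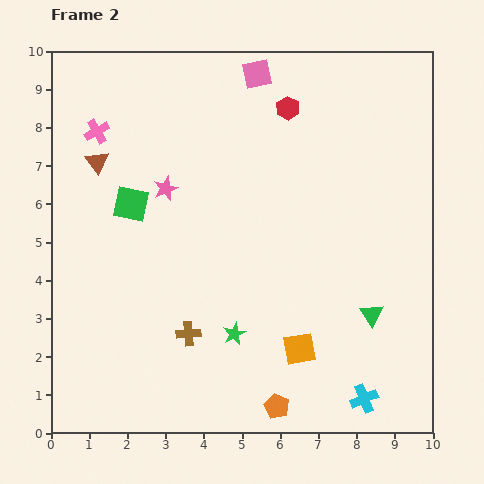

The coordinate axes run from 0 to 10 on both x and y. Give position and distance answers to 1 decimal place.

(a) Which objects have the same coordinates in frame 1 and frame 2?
the brown triangle, the orange pentagon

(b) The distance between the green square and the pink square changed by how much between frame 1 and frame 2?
+0.6

Distance in frame 1: 4.1. Distance in frame 2: 4.7.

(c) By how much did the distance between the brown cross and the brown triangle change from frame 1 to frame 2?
-2.0

Distance in frame 1: 7.1. Distance in frame 2: 5.1.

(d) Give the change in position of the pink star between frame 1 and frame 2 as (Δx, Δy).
(-1.4, -0.1)

The pink star was at (4.4, 6.5) in frame 1 and (3.0, 6.4) in frame 2.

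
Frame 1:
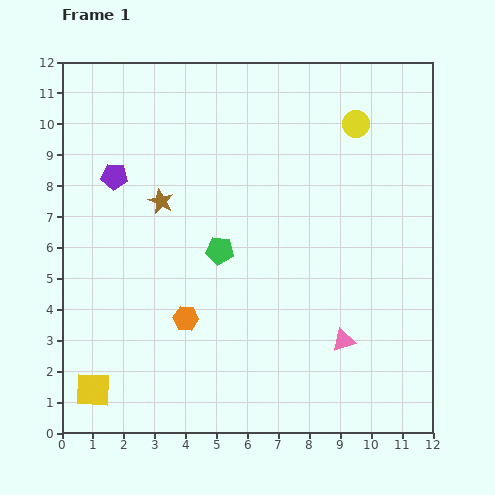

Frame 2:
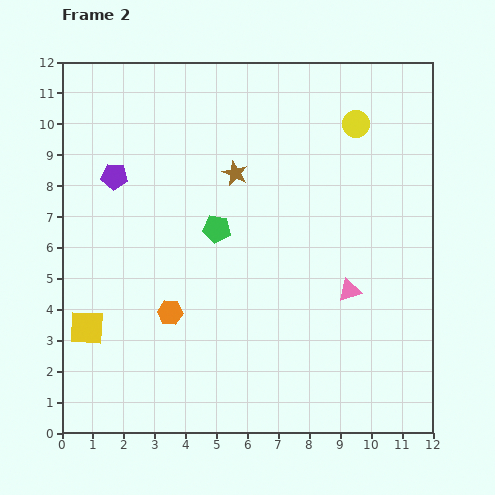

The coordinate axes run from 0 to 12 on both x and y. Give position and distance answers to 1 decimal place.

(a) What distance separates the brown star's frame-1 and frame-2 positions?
2.6

The brown star moved from (3.2, 7.5) to (5.6, 8.4), a distance of √(2.4² + 0.9²) ≈ 2.6.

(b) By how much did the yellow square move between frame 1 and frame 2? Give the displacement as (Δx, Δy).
(-0.2, 2.0)

The yellow square was at (1.0, 1.4) in frame 1 and (0.8, 3.4) in frame 2.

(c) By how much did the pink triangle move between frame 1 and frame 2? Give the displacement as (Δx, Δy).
(0.2, 1.6)

The pink triangle was at (9.1, 3.0) in frame 1 and (9.3, 4.6) in frame 2.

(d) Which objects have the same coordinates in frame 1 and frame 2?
the yellow circle, the purple pentagon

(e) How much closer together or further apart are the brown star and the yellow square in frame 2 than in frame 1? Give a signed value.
+0.4

Distance in frame 1: 6.5. Distance in frame 2: 6.9.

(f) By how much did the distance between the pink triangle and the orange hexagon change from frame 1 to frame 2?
+0.7

Distance in frame 1: 5.1. Distance in frame 2: 5.8.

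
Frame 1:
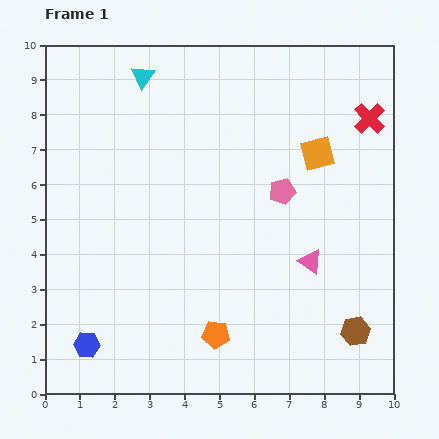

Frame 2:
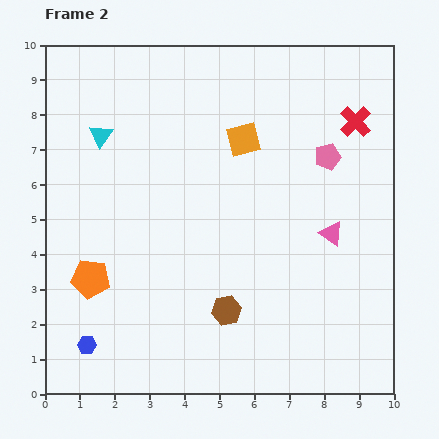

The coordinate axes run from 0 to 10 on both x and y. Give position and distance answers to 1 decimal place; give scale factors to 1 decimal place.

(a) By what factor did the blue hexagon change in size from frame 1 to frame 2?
0.7×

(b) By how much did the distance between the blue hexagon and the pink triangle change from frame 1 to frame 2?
+0.9

Distance in frame 1: 6.8. Distance in frame 2: 7.7.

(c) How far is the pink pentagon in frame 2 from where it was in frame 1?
1.6

The pink pentagon moved from (6.8, 5.8) to (8.1, 6.8), a distance of √(1.3² + 1.0²) ≈ 1.6.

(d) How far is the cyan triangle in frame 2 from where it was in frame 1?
2.1

The cyan triangle moved from (2.8, 9.1) to (1.6, 7.4), a distance of √(1.2² + 1.7²) ≈ 2.1.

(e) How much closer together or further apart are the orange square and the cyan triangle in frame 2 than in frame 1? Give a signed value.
-1.4

Distance in frame 1: 5.5. Distance in frame 2: 4.1.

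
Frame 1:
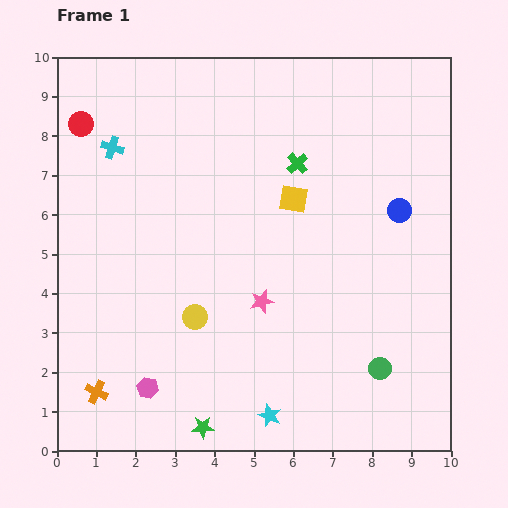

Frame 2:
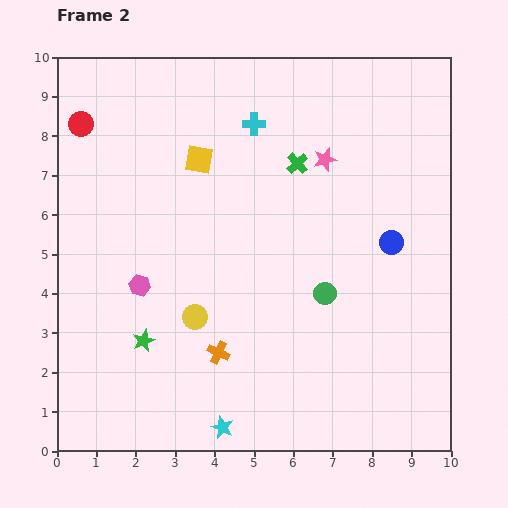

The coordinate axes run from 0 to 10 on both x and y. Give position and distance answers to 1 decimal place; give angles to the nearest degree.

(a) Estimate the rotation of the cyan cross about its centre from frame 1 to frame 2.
16° counter-clockwise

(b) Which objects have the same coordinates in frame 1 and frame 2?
the yellow circle, the green cross, the red circle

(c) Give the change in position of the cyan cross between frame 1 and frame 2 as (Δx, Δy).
(3.6, 0.6)

The cyan cross was at (1.4, 7.7) in frame 1 and (5.0, 8.3) in frame 2.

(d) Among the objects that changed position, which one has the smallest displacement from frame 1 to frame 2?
the blue circle

(moved 0.8)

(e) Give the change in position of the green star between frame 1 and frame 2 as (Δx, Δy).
(-1.5, 2.2)

The green star was at (3.7, 0.6) in frame 1 and (2.2, 2.8) in frame 2.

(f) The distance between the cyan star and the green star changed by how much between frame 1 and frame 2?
+1.3

Distance in frame 1: 1.7. Distance in frame 2: 3.0.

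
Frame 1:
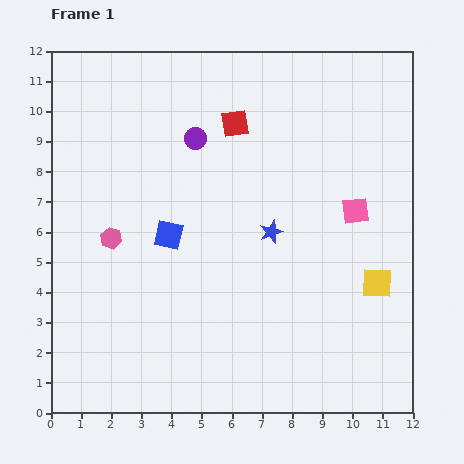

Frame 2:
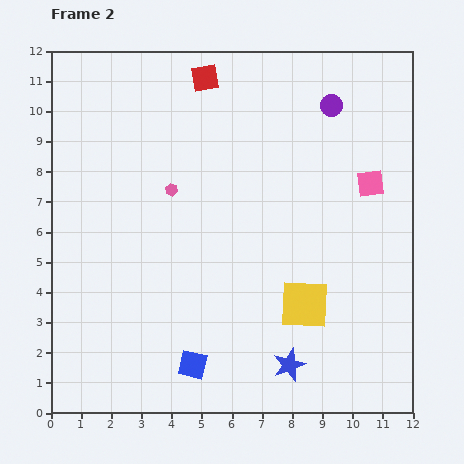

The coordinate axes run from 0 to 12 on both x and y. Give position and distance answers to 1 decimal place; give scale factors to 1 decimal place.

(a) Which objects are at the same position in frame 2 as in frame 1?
none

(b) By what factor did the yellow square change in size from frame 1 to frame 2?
1.6×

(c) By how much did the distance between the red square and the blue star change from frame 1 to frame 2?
+6.1

Distance in frame 1: 3.8. Distance in frame 2: 9.9.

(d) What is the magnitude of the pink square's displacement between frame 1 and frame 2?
1.0

The pink square moved from (10.1, 6.7) to (10.6, 7.6), a distance of √(0.5² + 0.9²) ≈ 1.0.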